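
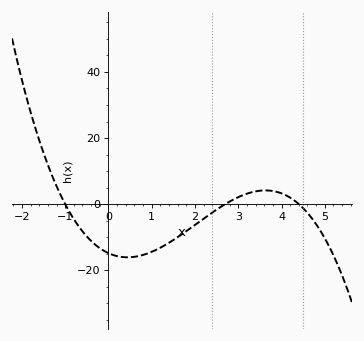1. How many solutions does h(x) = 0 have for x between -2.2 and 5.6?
3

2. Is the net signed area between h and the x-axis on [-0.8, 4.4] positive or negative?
negative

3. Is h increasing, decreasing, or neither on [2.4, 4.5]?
neither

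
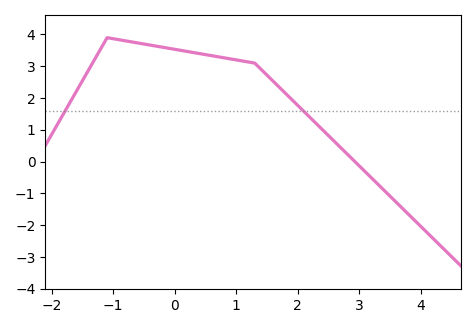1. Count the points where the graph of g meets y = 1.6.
2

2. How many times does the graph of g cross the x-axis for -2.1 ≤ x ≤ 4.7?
1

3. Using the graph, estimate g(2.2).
1.39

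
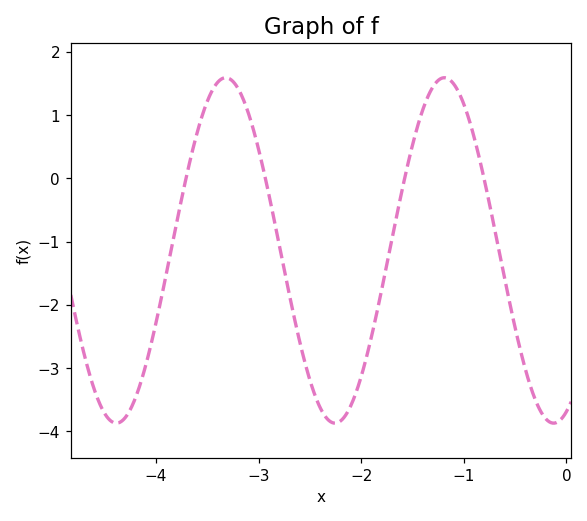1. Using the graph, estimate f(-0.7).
-0.8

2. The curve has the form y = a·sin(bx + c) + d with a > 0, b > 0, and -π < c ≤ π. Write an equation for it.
y = 2.73sin(2.95x - 1.2) - 1.14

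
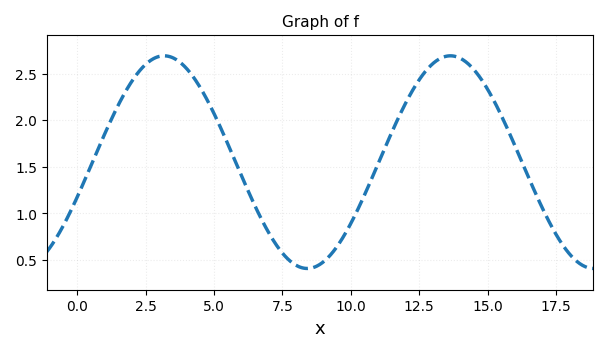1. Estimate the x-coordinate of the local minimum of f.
8.41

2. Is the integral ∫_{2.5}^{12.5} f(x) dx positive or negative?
positive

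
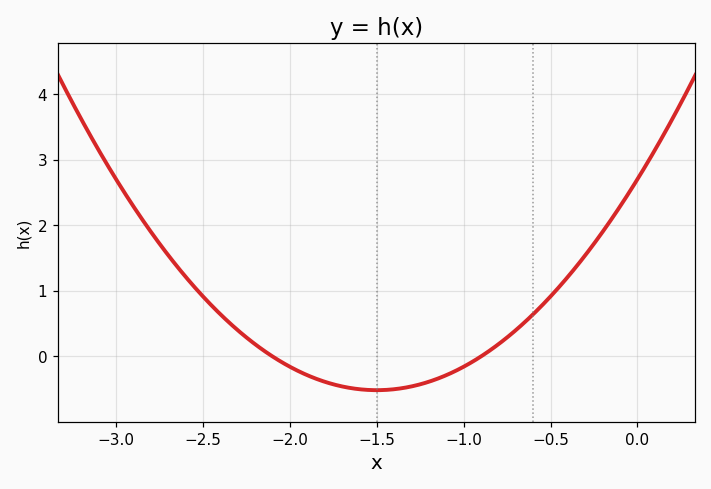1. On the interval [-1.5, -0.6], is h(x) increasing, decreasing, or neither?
increasing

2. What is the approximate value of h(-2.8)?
1.9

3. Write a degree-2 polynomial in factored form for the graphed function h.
y = 1.43(x + 2.1)(x + 0.9)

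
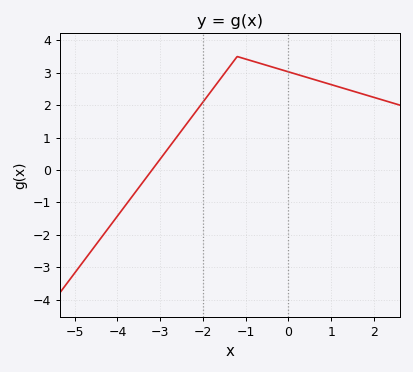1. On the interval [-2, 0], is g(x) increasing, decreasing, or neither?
neither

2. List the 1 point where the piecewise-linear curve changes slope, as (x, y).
(-1.2, 3.5)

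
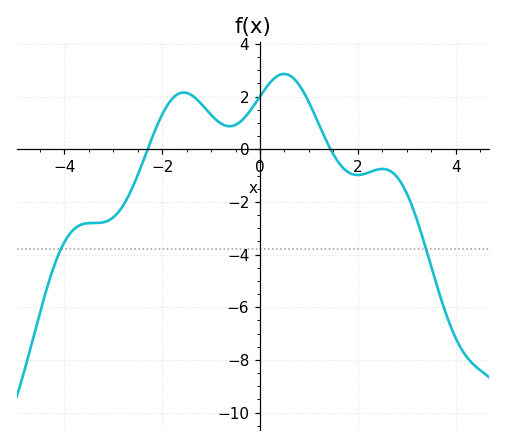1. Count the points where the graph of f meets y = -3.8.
2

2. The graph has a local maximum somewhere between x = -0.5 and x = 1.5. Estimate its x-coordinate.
0.4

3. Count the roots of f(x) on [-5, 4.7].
2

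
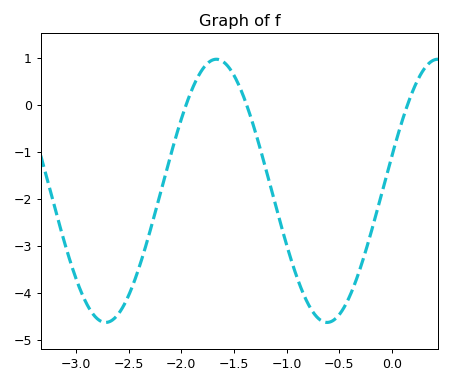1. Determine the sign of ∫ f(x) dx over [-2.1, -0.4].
negative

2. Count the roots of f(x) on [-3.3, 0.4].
3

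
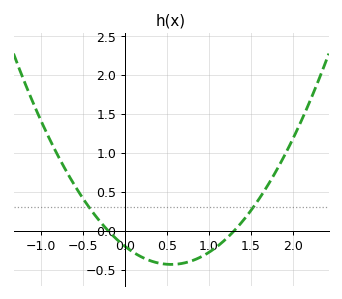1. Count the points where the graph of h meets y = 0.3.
2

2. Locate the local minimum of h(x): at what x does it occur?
0.55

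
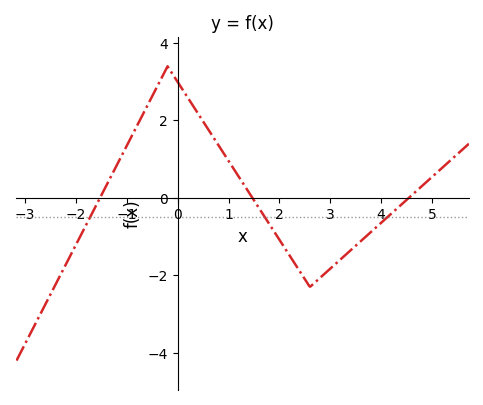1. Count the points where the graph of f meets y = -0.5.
3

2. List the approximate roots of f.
-1.6, 1.4, 4.6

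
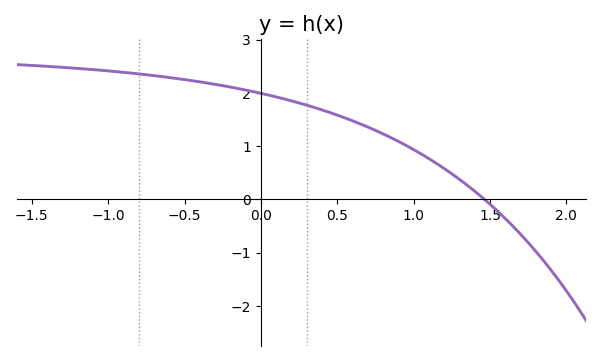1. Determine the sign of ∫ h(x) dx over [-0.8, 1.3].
positive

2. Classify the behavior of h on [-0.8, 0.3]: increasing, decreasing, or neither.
decreasing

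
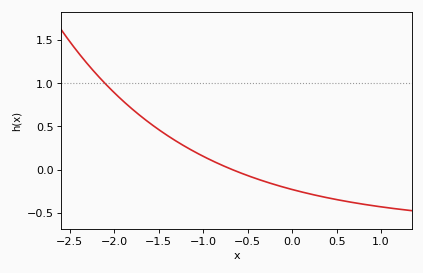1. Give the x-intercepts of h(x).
-0.7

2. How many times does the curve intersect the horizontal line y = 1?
1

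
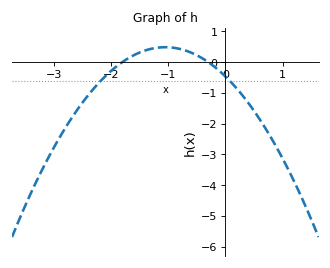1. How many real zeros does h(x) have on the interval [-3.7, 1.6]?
2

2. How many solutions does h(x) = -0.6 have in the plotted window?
2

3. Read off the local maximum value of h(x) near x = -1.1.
0.5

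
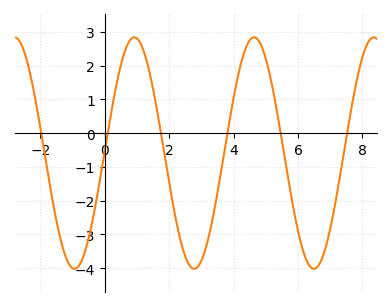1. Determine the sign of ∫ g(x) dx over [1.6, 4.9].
negative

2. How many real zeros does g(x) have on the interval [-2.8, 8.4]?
6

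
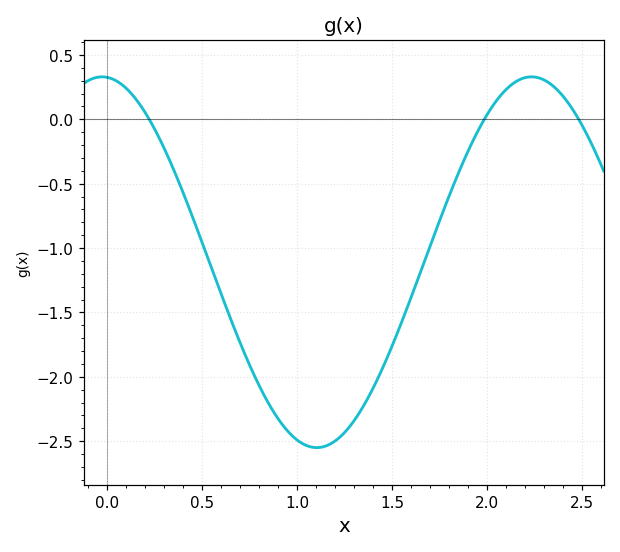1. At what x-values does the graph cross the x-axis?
0.223, 1.99, 2.48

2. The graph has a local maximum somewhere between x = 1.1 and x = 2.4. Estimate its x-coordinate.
2.23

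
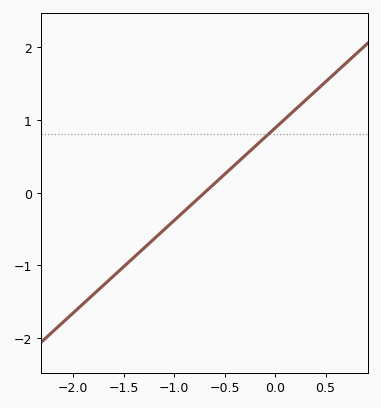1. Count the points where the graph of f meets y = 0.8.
1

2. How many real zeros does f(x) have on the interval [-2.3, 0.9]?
1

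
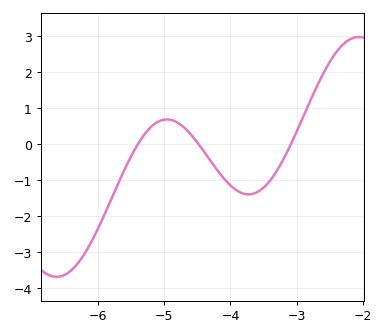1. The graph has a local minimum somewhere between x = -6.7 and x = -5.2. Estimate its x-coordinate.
-6.62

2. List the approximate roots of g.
-5.4, -4.48, -3.09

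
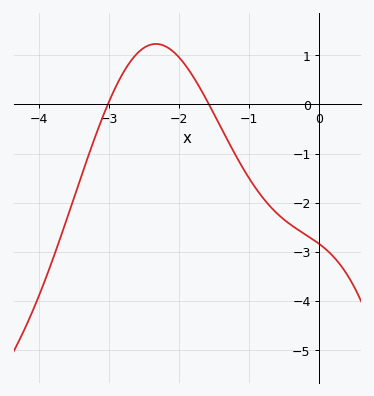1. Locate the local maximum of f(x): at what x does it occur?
-2.33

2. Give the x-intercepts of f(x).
-3.02, -1.58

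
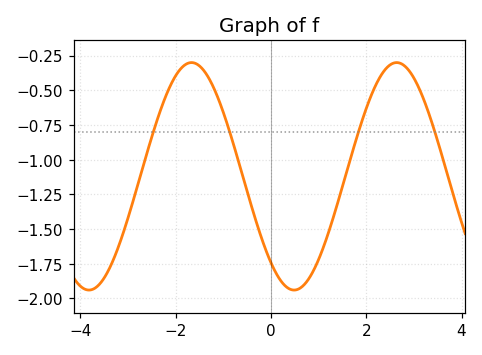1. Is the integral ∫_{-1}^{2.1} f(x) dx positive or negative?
negative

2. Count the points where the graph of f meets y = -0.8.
4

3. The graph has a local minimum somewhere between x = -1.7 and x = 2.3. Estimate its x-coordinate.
0.487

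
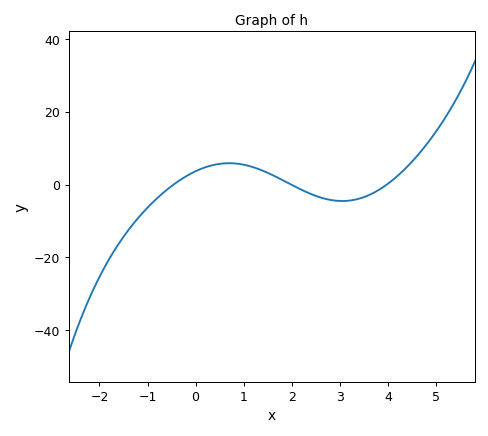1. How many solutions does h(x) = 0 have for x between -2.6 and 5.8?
3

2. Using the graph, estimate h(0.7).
5.86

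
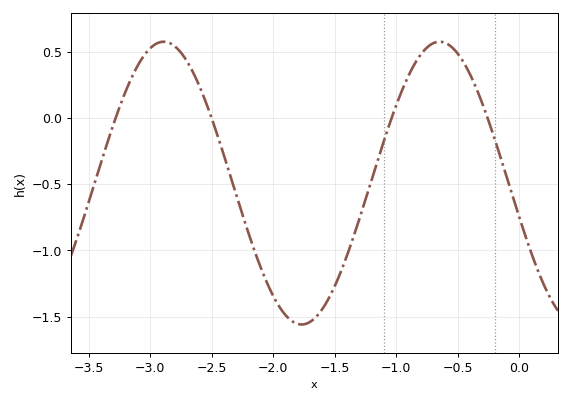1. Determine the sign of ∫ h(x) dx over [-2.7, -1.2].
negative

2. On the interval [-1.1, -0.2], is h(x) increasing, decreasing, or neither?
neither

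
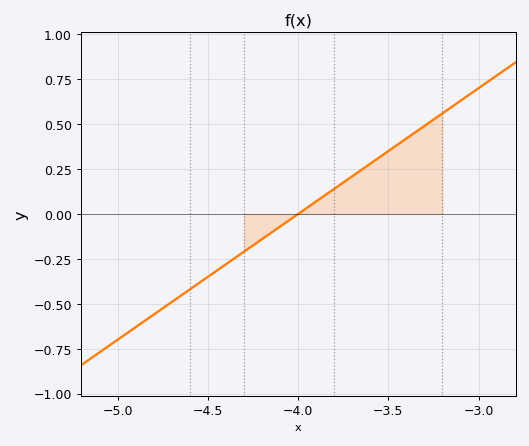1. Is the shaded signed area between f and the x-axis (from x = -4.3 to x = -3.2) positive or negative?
positive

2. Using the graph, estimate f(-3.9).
0.06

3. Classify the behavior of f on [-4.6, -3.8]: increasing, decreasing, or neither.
increasing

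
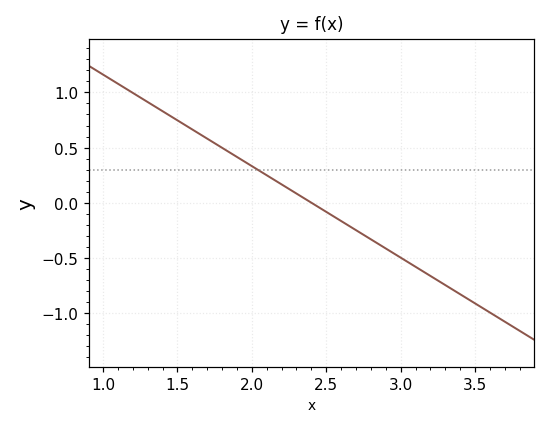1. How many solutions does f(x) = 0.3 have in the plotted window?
1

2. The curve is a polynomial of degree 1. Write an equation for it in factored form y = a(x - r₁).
y = -0.83(x - 2.4)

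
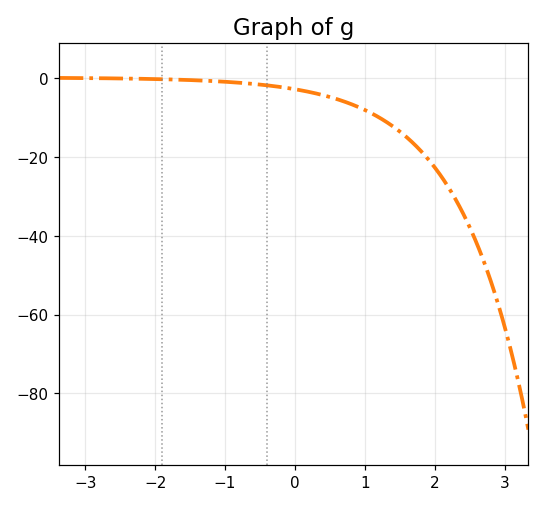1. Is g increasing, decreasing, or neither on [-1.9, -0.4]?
decreasing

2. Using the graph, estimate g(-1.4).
0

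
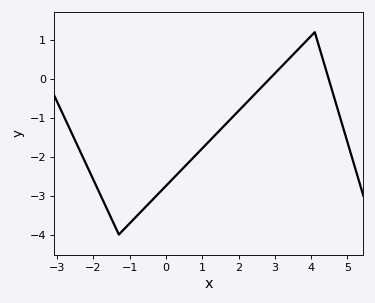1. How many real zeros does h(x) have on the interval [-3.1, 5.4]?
2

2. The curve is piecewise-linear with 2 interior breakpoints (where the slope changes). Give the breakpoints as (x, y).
(-1.3, -4); (4.1, 1.2)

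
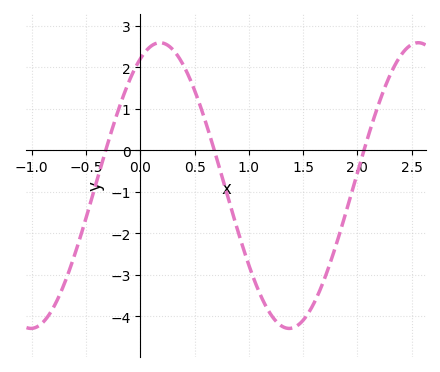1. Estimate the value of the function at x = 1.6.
-3.7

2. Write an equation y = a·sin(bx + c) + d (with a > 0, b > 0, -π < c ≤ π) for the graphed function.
y = 3.44sin(2.6x + 1.1) - 0.85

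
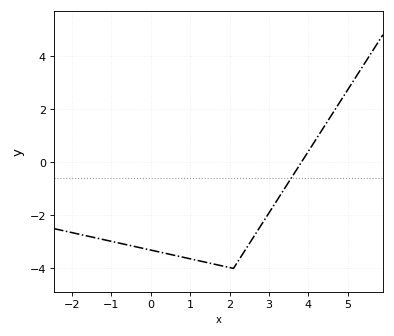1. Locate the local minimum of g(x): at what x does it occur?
2.2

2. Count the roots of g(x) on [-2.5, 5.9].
1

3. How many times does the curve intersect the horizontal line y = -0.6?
1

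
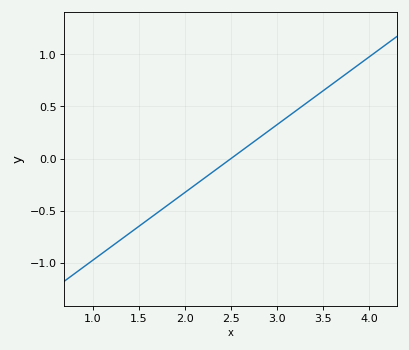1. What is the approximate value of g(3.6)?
0.7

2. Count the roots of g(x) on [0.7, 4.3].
1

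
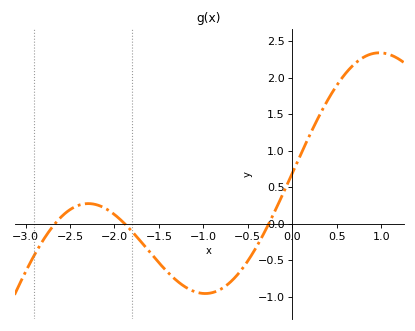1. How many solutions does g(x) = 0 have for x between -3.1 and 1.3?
3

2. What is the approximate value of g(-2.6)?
0.1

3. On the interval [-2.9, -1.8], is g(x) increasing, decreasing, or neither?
neither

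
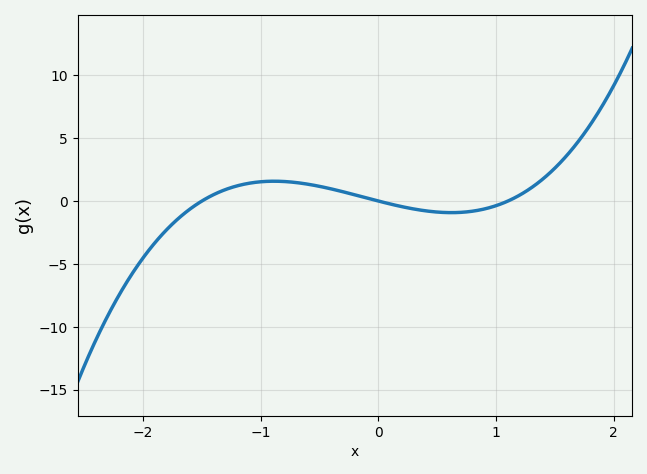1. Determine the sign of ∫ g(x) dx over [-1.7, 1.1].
positive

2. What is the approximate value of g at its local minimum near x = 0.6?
-1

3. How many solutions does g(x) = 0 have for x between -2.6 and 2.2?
3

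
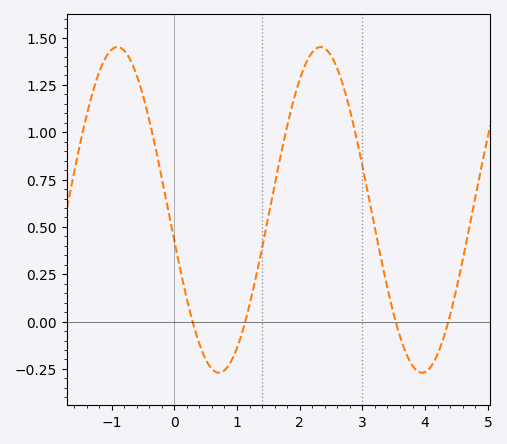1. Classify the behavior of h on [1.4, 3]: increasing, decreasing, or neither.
neither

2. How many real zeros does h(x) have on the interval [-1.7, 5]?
4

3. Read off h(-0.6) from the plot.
1.3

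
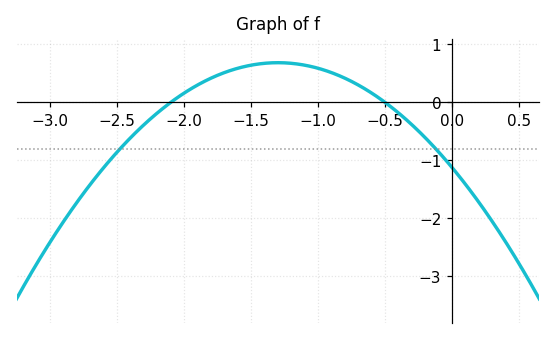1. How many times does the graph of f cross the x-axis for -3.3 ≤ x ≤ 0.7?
2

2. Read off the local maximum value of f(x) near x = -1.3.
0.685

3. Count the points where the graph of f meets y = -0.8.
2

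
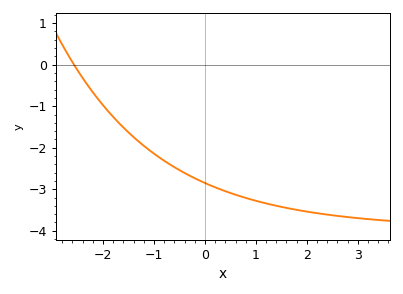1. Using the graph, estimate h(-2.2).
-0.665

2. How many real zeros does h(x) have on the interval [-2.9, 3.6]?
1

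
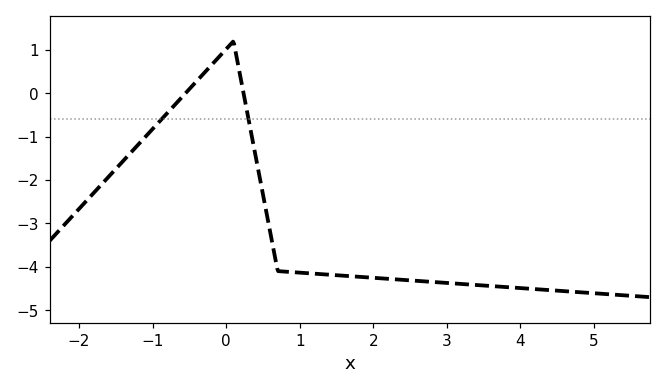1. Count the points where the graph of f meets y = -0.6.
2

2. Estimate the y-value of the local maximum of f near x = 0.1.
1.2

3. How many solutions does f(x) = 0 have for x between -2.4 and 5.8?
2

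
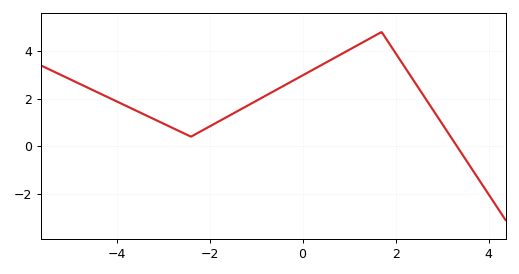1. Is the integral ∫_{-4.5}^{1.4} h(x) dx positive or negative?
positive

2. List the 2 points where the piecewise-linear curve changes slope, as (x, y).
(-2.4, 0.4); (1.7, 4.8)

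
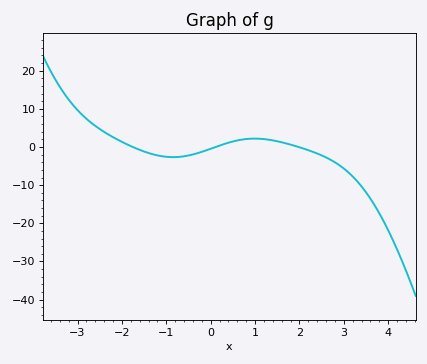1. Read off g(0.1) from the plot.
-0.039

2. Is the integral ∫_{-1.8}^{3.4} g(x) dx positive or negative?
negative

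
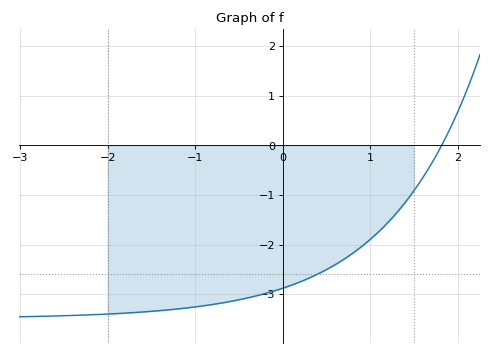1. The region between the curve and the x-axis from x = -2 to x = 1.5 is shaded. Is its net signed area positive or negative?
negative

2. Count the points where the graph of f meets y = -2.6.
1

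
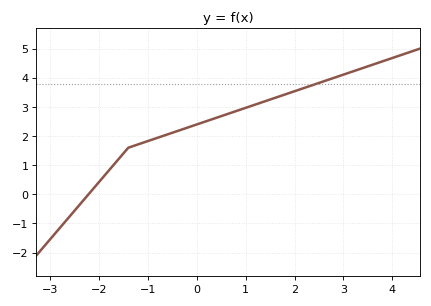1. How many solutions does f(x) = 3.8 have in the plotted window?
1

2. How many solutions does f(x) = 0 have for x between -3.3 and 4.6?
1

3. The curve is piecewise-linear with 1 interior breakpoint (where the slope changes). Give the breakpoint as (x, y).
(-1.4, 1.6)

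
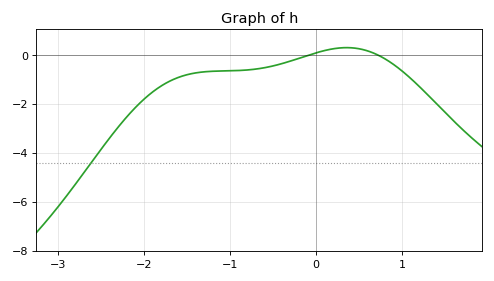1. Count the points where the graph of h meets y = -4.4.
1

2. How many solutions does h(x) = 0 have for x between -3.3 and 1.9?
2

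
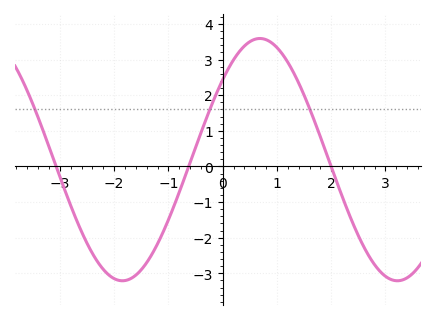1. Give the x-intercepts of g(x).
-3.07, -0.626, 2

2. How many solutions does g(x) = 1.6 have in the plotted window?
3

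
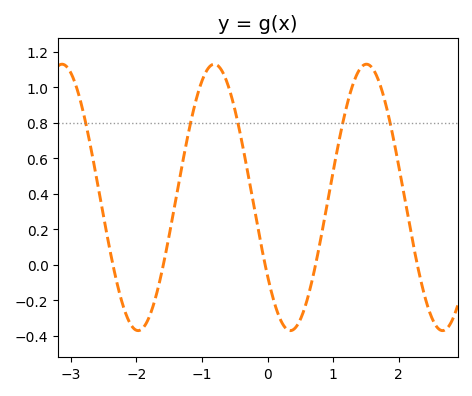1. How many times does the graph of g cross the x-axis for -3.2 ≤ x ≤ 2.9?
5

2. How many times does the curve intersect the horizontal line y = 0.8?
5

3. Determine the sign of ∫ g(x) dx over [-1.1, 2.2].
positive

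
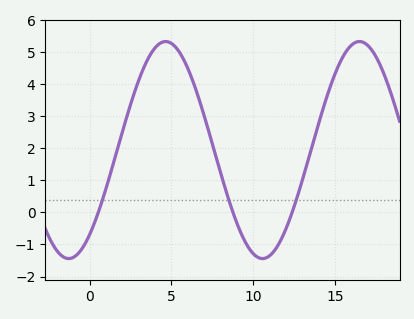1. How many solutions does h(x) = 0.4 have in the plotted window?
3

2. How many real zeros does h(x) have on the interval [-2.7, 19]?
3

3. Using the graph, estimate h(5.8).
4.72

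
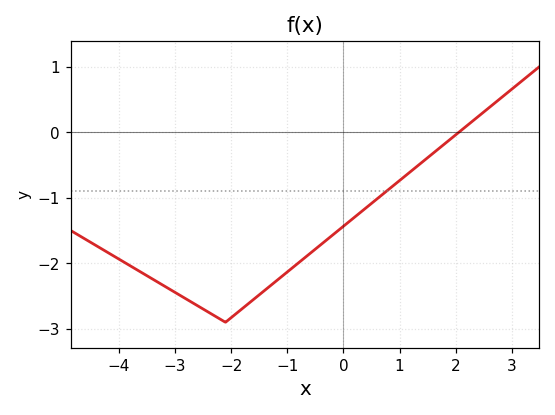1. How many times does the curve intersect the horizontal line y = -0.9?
1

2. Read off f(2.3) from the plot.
0.17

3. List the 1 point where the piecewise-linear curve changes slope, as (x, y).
(-2.1, -2.9)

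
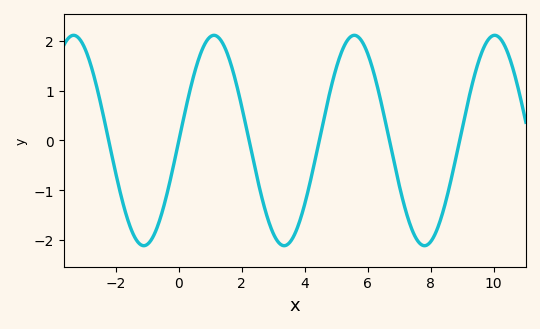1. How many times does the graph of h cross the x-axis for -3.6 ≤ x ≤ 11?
6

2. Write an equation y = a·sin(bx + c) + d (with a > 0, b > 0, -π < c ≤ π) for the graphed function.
y = 2.11sin(1.41x - 0.01) + 0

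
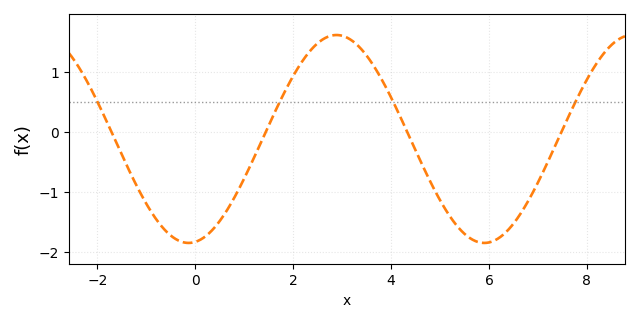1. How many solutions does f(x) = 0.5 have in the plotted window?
4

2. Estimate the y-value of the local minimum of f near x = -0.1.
-1.85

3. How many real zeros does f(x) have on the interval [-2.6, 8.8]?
4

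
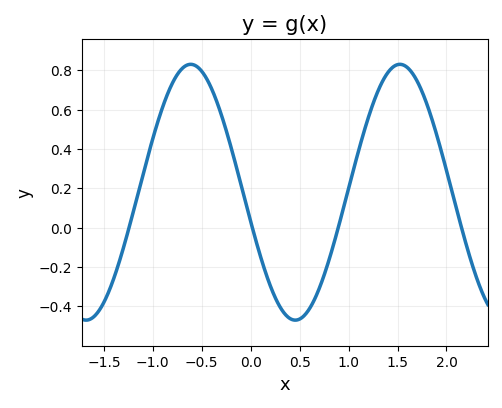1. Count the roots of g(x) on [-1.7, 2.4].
4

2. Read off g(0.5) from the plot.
-0.465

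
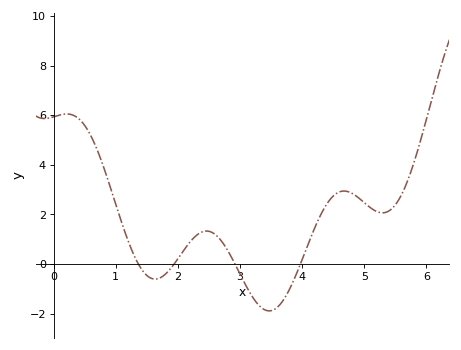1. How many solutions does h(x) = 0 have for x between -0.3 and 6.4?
4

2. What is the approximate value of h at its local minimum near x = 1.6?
-0.602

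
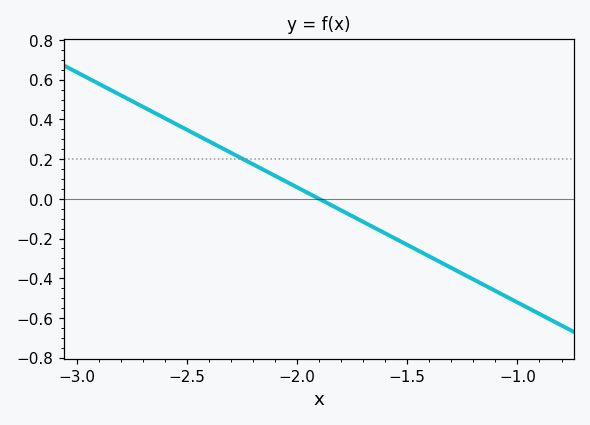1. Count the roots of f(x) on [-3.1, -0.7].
1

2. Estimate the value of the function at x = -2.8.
0.52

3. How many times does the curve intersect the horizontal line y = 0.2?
1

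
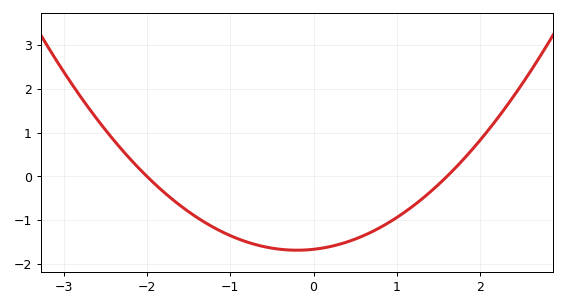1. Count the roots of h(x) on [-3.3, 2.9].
2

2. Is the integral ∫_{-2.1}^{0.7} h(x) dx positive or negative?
negative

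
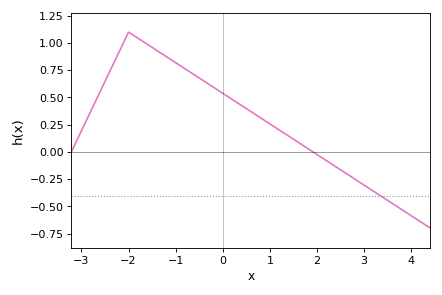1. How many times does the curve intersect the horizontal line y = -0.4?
1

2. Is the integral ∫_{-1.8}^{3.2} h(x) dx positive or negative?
positive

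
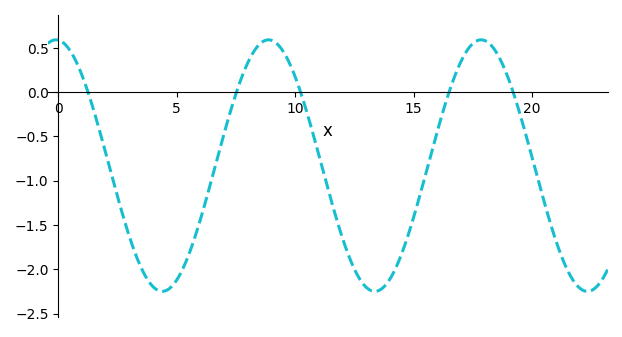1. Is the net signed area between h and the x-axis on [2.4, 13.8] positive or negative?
negative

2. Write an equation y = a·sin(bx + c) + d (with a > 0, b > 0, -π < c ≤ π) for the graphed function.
y = 1.42sin(0.7x + 1.64) - 0.83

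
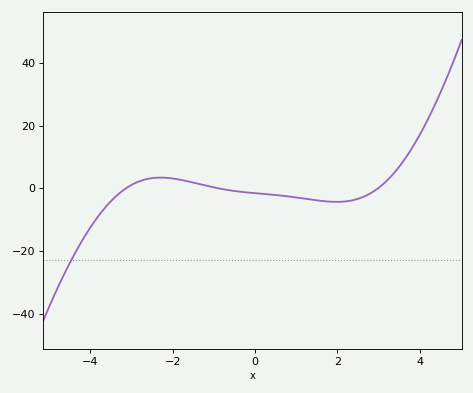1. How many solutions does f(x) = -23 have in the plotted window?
1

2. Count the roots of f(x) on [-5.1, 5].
3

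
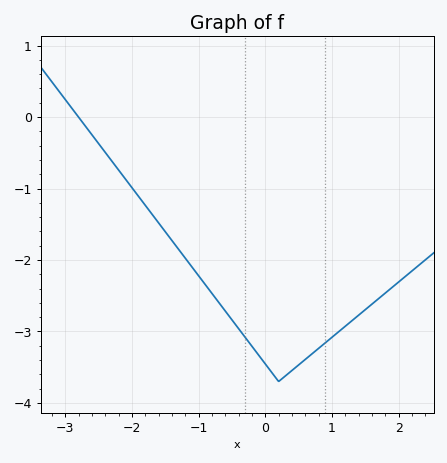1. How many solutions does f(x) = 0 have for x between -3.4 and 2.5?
1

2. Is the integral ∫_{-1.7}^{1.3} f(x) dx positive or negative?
negative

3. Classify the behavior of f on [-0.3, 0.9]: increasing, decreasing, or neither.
neither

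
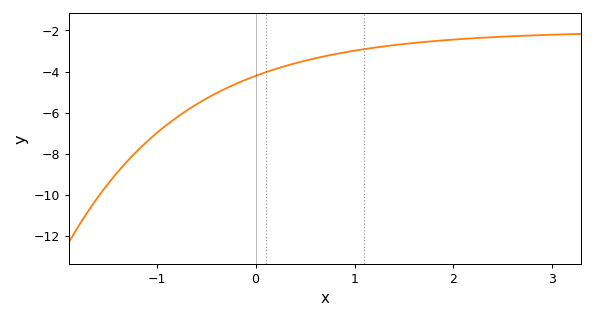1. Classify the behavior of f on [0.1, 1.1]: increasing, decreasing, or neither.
increasing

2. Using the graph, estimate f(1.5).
-2.6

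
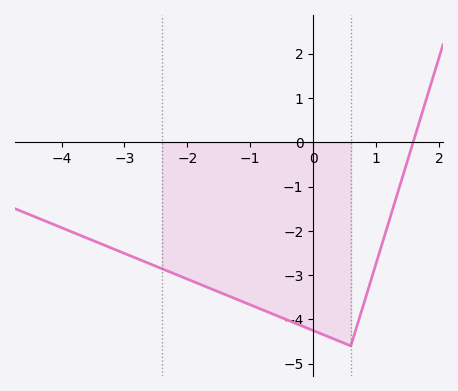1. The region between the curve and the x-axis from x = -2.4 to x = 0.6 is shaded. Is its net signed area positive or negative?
negative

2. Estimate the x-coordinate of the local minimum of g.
0.6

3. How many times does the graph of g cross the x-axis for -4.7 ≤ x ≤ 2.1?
1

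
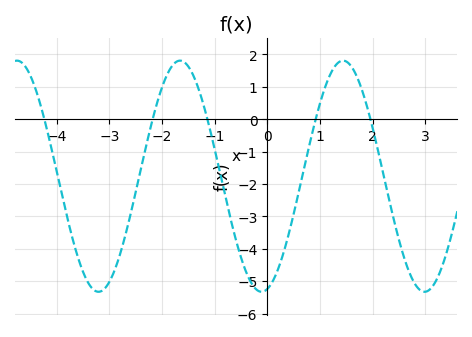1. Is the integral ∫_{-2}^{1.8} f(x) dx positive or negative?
negative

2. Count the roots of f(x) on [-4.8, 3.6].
5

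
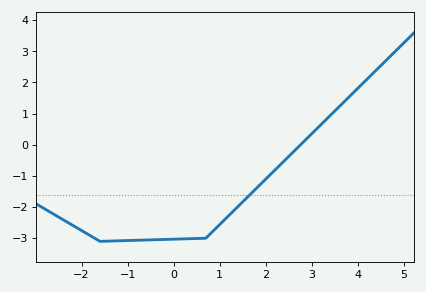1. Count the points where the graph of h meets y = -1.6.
1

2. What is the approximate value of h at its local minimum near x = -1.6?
-3.1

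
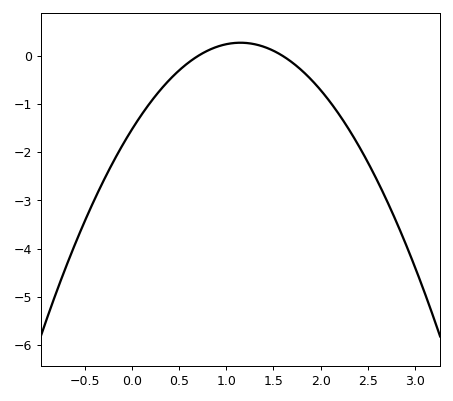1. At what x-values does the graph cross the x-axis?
0.7, 1.6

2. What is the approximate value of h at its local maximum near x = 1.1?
0.3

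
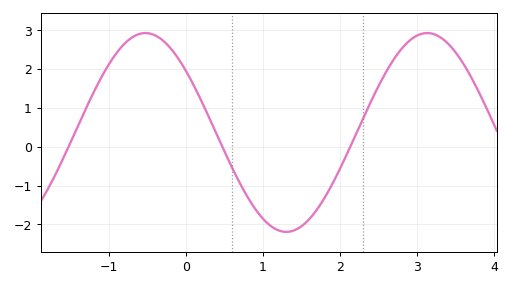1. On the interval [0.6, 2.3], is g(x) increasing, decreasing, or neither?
neither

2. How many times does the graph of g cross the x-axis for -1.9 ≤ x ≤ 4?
3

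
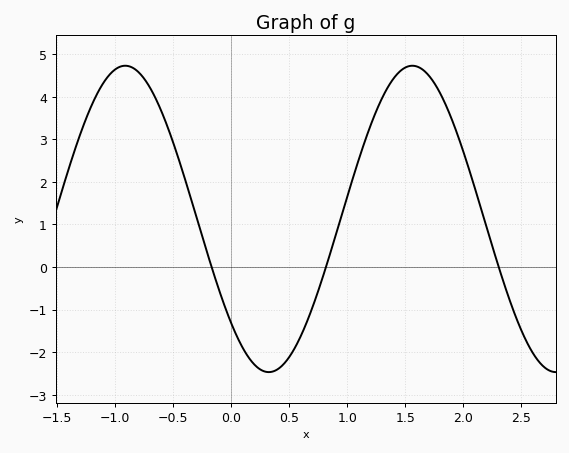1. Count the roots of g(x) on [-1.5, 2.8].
3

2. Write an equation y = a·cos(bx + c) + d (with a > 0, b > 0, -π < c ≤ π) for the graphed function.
y = 3.6cos(2.5x + 2.3) + 1.13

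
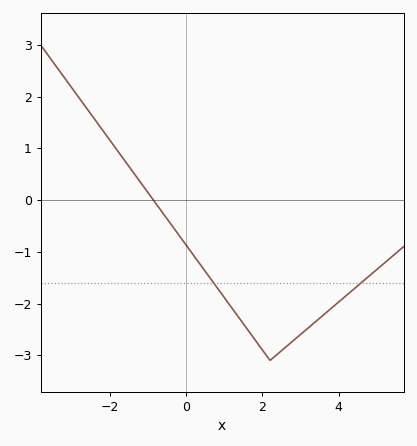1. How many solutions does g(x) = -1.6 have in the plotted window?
2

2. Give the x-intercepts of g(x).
-0.8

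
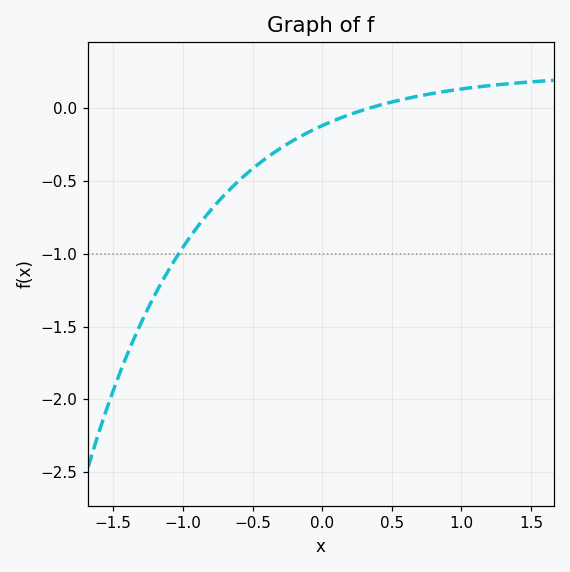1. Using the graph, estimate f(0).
-0.1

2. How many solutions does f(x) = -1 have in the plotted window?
1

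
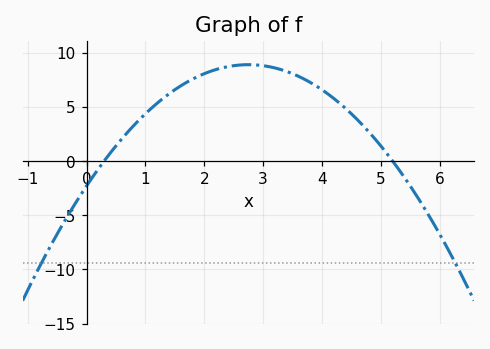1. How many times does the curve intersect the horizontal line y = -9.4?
2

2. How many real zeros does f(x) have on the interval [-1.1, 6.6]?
2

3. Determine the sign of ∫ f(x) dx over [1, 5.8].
positive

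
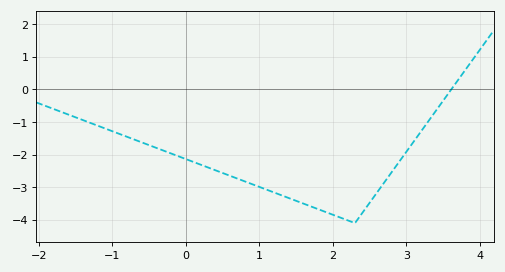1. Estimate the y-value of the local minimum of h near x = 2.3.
-4.1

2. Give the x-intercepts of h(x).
3.6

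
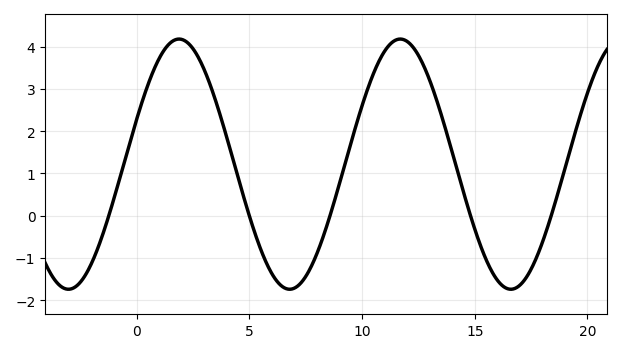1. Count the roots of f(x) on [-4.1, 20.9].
5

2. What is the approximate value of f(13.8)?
1.9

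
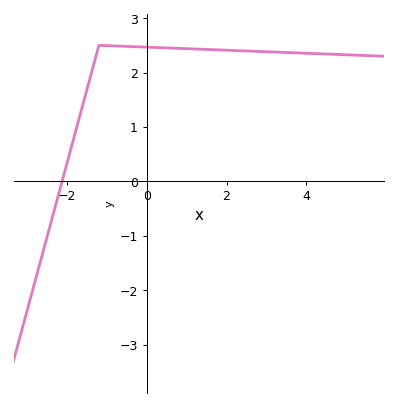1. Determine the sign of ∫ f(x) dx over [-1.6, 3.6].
positive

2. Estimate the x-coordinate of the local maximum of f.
-1.2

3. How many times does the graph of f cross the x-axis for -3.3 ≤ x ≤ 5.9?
1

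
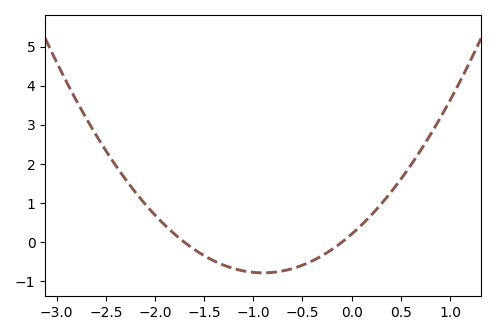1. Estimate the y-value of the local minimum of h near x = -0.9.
-0.8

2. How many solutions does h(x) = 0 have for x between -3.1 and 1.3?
2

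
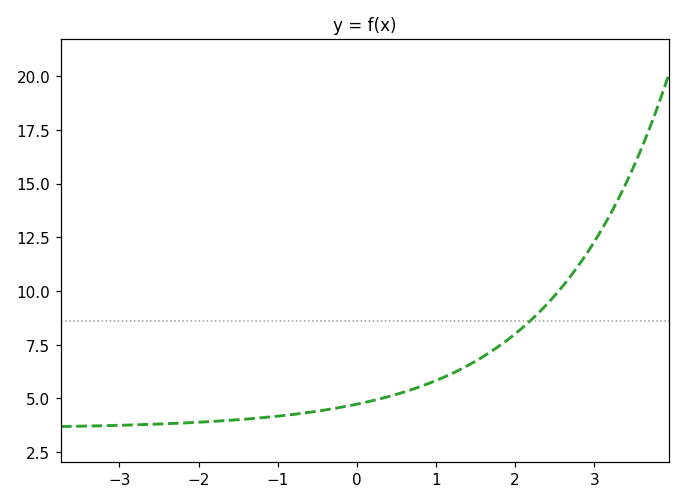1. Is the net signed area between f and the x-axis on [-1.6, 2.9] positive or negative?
positive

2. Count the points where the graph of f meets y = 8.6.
1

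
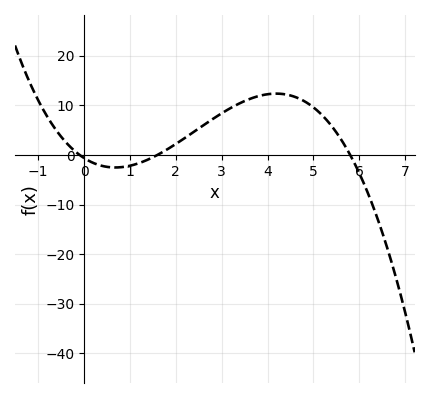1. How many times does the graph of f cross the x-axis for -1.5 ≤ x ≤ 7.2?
3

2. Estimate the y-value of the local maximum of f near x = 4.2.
12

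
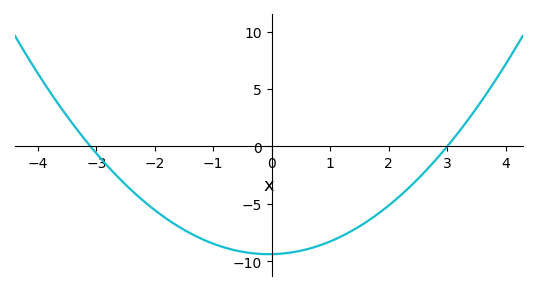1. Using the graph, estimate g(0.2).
-9.5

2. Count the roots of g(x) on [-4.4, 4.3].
2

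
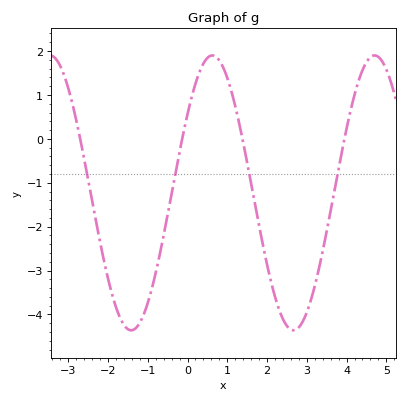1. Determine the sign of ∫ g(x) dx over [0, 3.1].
negative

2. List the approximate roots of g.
-2.6, -0.2, 1.4, 4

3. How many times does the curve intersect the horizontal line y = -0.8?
4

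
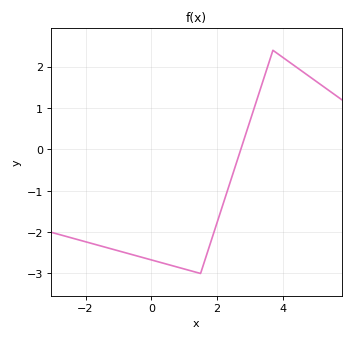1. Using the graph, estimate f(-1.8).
-2.3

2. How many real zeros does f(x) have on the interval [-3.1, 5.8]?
1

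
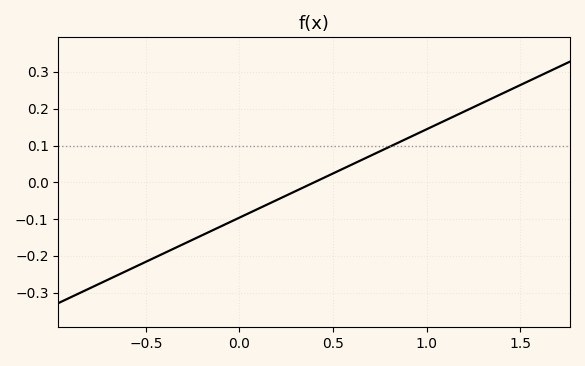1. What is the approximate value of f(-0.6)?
-0.24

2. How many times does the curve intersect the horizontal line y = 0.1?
1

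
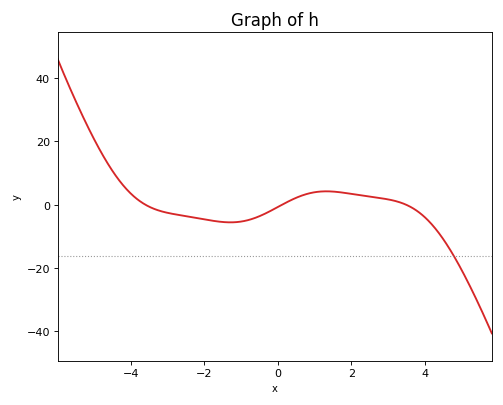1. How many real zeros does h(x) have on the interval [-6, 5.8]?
3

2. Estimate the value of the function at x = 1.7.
4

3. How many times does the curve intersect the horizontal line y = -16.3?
1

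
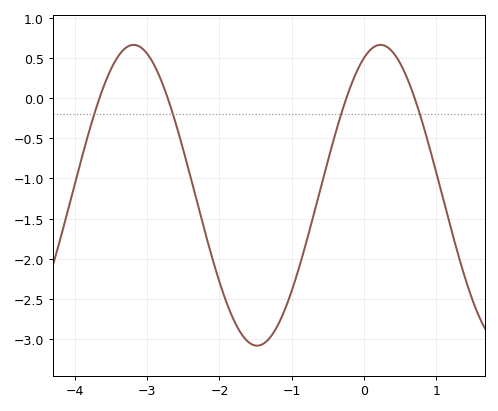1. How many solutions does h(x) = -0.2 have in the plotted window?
4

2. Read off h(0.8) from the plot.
-0.284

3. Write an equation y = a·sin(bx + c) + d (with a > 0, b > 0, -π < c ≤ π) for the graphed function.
y = 1.87sin(1.84x + 1.15) - 1.21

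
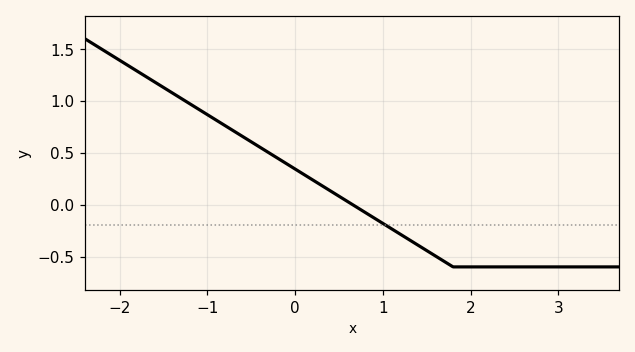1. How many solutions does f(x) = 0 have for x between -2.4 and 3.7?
1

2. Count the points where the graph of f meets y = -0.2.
1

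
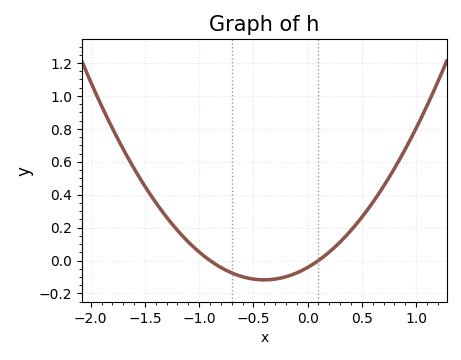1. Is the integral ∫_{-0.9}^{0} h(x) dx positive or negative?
negative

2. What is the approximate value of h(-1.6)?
0.56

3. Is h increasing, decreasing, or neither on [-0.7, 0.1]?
neither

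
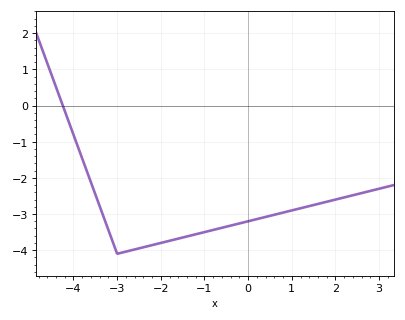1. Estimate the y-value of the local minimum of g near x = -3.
-4.1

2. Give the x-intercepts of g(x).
-4.2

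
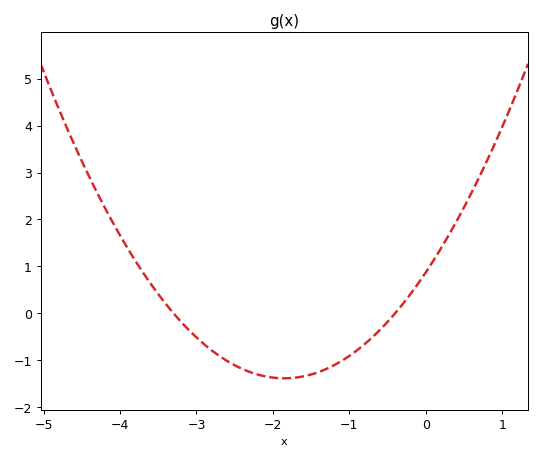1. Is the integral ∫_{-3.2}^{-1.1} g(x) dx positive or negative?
negative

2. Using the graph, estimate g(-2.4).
-1.2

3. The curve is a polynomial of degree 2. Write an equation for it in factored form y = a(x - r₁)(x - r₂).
y = 0.66(x + 3.3)(x + 0.4)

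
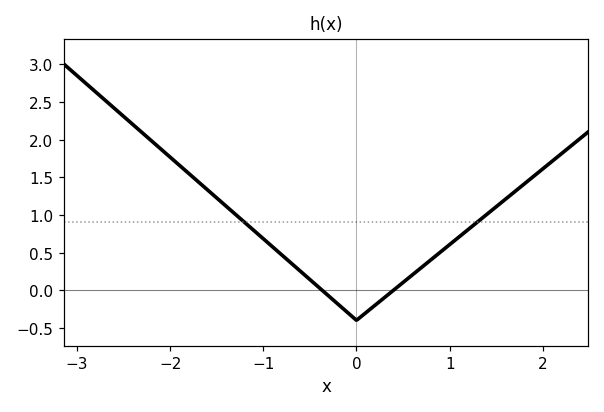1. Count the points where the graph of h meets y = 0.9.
2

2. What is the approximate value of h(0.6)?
0.2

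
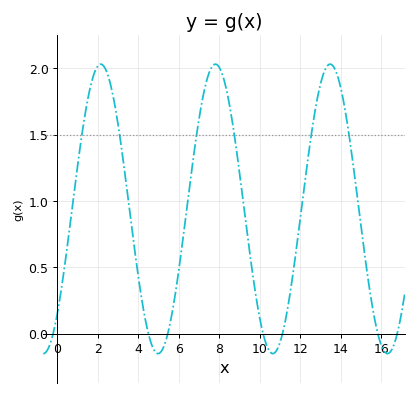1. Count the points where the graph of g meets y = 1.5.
6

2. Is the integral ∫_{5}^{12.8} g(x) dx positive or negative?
positive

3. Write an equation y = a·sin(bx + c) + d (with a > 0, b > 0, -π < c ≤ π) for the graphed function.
y = 1.09sin(1.11x - 0.812) + 0.94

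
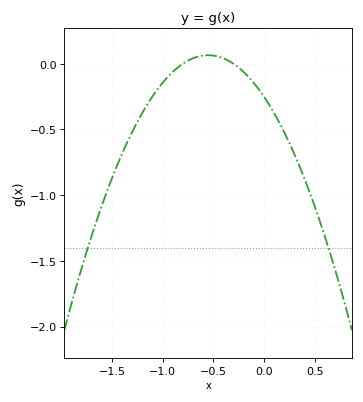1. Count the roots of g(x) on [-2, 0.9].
2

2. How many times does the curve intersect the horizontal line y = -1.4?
2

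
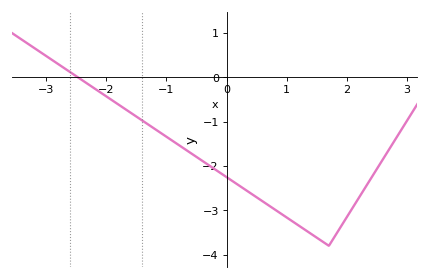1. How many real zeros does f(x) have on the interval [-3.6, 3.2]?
1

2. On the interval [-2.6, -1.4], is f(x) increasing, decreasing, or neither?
decreasing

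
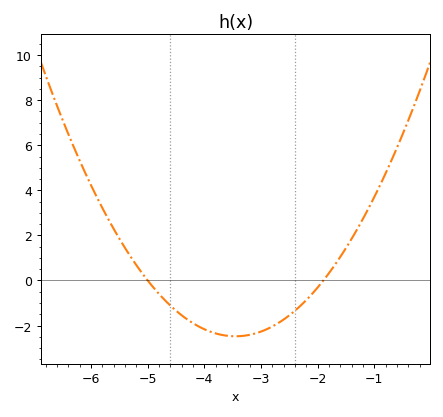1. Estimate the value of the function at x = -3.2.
-2.4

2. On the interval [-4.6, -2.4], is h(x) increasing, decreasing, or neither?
neither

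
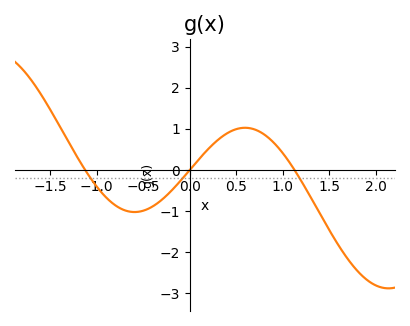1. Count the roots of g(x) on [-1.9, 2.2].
3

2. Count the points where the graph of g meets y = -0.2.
3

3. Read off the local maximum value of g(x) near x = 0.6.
1.03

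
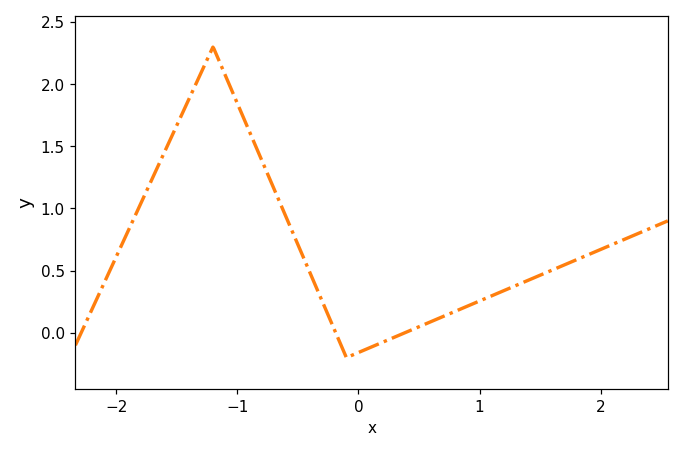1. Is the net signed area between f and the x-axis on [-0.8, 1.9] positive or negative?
positive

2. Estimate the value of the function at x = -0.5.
0.709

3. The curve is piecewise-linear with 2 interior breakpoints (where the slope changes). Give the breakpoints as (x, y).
(-1.2, 2.3); (-0.1, -0.2)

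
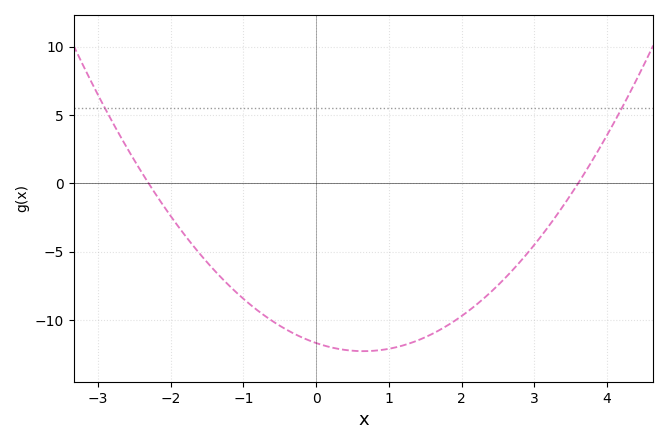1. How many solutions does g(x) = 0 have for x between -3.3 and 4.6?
2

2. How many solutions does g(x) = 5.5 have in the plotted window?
2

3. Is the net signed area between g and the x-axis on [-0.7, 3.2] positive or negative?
negative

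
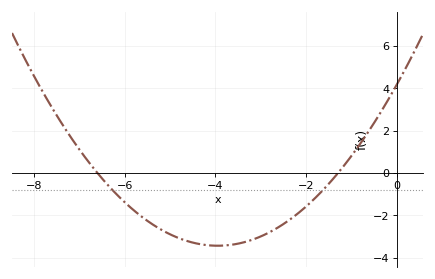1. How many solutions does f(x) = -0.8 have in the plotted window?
2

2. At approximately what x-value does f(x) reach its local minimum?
-3.95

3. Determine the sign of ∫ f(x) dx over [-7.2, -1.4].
negative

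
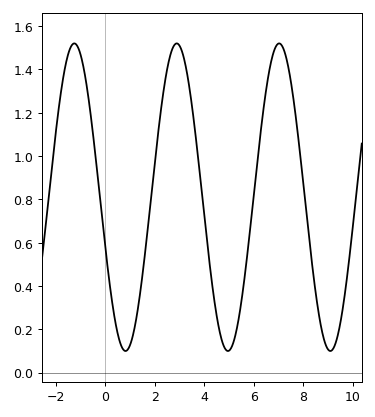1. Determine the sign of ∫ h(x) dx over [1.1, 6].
positive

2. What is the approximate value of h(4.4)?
0.339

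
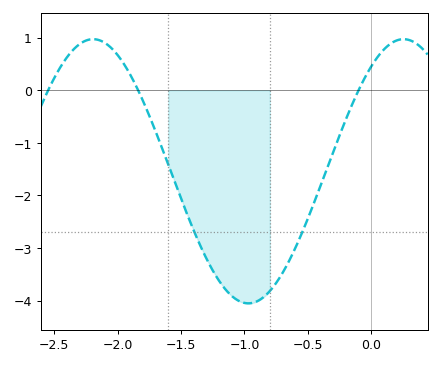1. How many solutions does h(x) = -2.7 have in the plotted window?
2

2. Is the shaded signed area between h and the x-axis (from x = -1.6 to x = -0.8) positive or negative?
negative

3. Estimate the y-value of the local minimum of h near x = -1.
-4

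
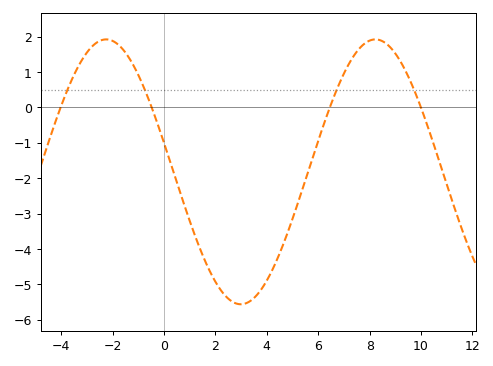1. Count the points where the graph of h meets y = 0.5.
4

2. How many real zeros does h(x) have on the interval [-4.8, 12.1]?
4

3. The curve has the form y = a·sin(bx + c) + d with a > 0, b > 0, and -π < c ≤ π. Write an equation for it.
y = 3.74sin(0.6x + 2.92) - 1.82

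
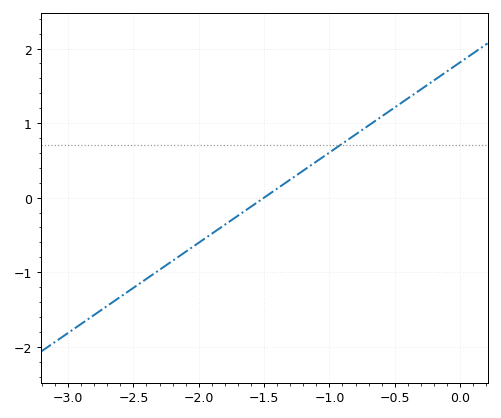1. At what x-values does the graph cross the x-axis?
-1.5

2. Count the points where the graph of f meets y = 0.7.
1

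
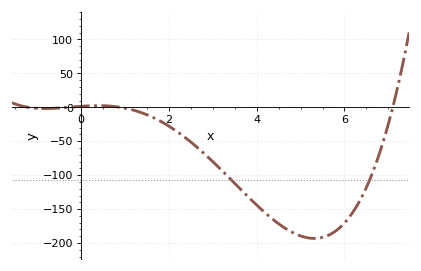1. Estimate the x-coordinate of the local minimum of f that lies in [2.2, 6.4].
5.4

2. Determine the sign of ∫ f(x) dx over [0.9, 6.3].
negative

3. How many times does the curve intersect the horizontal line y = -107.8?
2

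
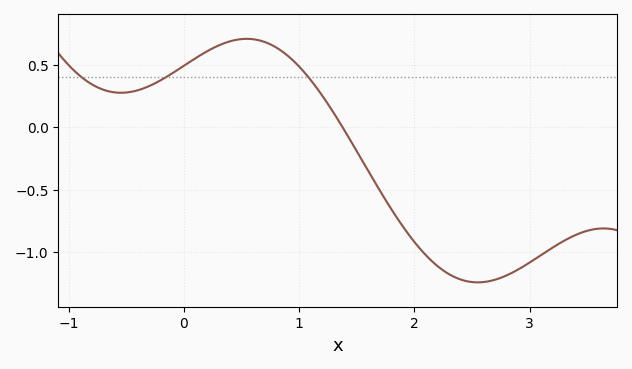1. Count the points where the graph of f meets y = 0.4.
3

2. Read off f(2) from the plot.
-0.9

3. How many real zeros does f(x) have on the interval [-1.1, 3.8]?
1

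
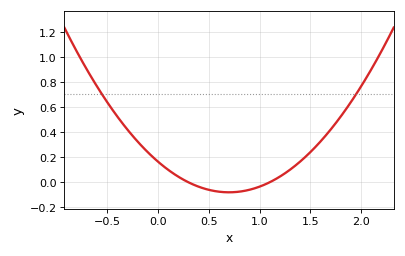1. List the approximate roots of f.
0.3, 1.1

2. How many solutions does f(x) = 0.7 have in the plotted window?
2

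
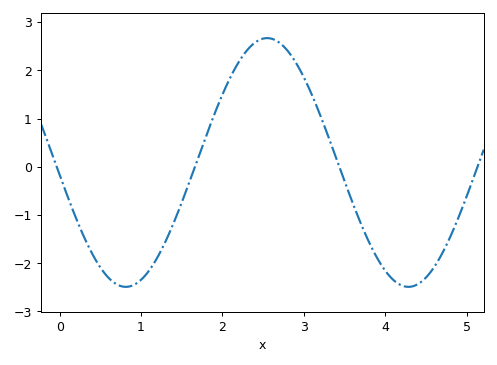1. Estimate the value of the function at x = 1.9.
1.09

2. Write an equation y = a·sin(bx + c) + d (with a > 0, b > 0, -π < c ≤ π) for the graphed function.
y = 2.58sin(1.81x - 3.04) + 0.09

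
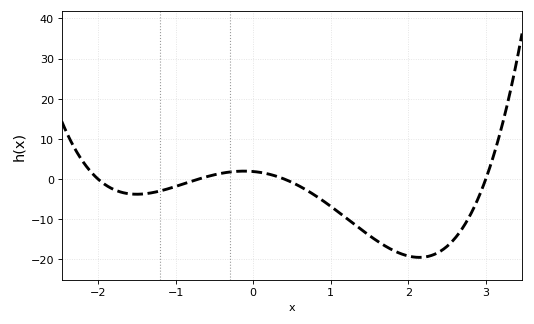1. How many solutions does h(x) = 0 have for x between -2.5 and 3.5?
4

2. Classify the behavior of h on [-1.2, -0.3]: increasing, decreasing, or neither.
increasing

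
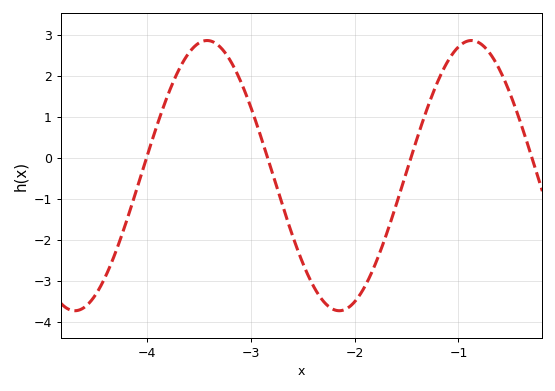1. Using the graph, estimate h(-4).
0.015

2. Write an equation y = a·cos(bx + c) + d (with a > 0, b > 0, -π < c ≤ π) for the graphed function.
y = 3.29cos(2.47x + 2.16) - 0.43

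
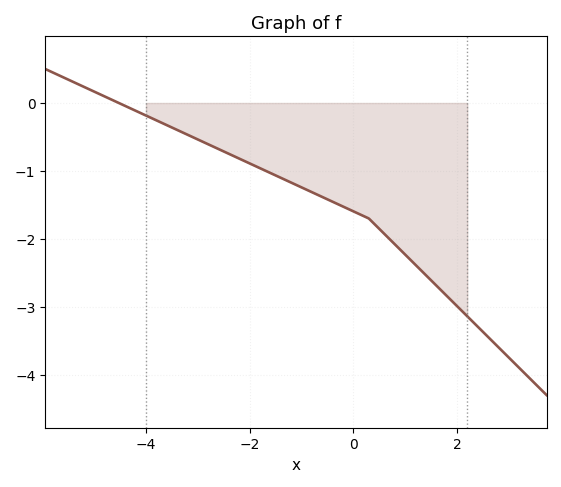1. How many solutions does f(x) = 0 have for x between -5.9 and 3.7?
1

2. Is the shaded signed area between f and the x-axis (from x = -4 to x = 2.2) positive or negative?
negative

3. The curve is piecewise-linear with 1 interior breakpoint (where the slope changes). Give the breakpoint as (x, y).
(0.3, -1.7)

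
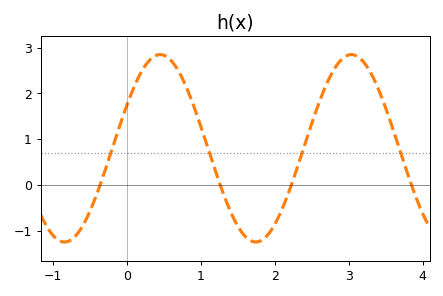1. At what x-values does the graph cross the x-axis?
-0.4, 1.3, 2.2, 3.8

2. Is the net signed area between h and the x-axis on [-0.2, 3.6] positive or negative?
positive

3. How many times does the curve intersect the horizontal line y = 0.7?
4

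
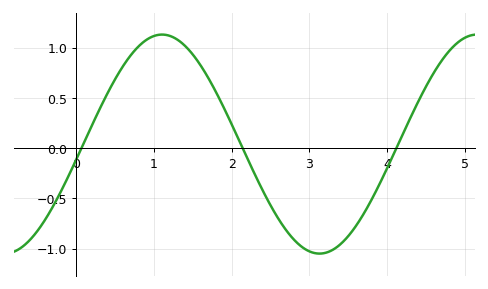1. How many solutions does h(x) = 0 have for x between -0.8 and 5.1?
3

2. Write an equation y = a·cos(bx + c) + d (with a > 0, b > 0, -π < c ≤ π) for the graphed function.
y = 1.09cos(1.6x - 1.7) + 0.04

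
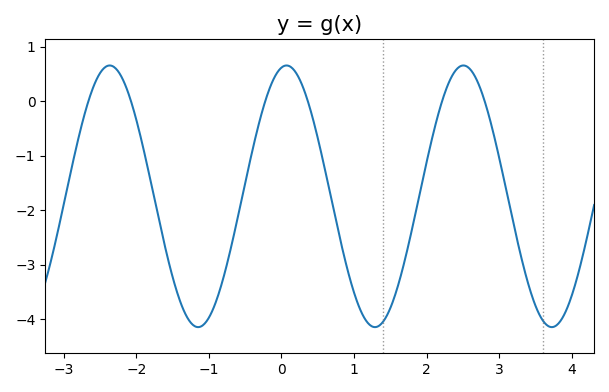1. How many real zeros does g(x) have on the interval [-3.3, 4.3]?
6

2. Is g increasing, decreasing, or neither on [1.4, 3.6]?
neither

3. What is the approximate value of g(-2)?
-0.3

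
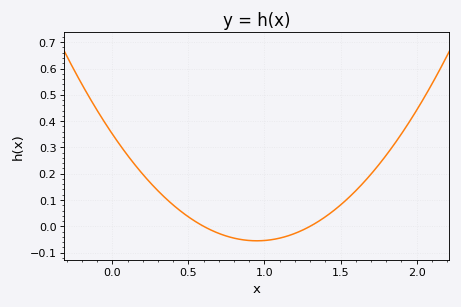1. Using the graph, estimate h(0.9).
-0.05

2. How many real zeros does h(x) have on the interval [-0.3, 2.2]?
2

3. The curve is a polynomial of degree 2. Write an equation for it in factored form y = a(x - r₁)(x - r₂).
y = 0.45(x - 0.6)(x - 1.3)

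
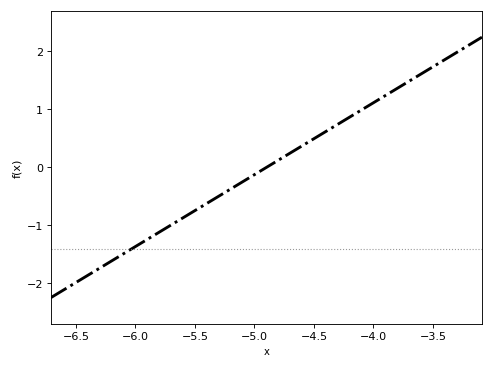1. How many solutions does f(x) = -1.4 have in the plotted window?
1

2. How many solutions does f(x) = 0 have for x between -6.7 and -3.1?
1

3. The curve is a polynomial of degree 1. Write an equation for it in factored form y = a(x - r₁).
y = 1.24(x + 4.9)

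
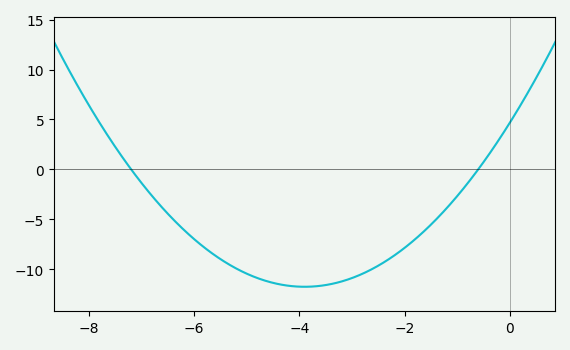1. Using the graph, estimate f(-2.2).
-8.5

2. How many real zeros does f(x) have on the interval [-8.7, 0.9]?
2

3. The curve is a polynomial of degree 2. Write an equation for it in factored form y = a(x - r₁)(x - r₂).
y = 1.08(x + 7.2)(x + 0.6)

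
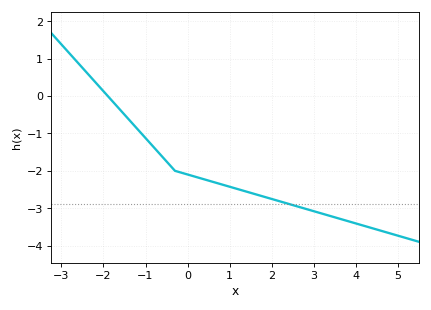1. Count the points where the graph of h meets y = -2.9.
1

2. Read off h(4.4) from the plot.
-3.54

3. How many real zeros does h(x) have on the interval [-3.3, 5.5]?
1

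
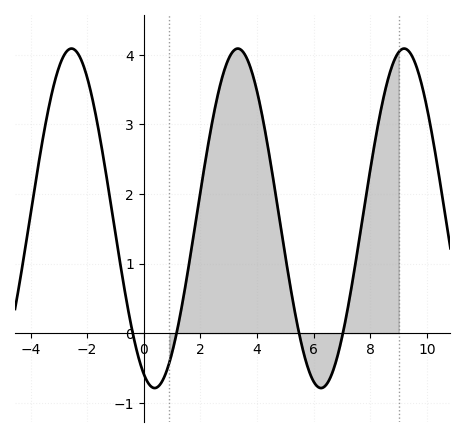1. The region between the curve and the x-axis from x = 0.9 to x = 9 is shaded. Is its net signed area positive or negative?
positive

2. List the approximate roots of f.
-0.392, 1.16, 5.48, 7.03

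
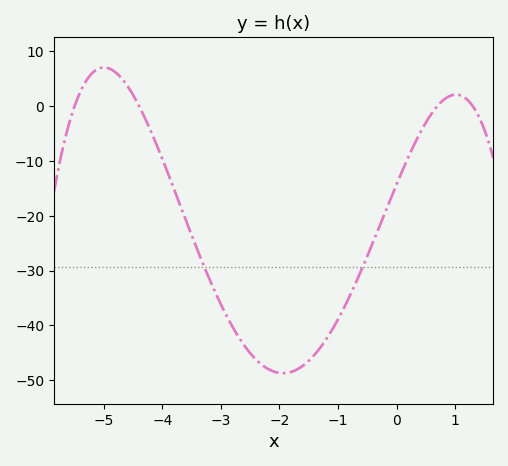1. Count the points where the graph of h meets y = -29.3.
2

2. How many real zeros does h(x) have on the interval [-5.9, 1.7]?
4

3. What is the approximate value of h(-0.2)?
-19.5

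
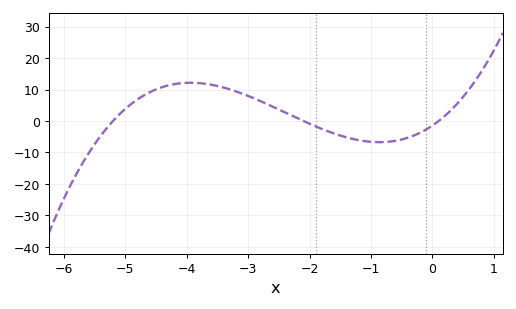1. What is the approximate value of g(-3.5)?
11.1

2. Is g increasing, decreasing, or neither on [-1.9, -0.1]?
neither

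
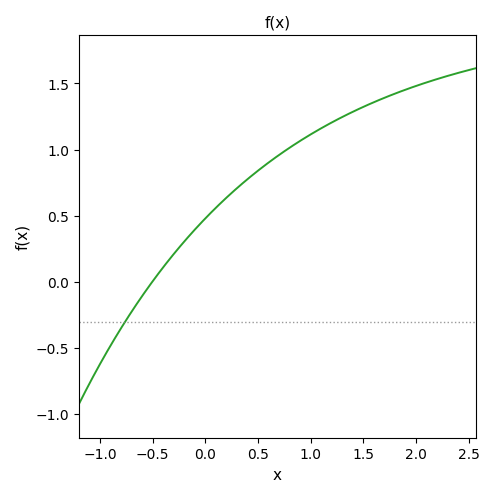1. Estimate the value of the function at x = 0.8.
1.01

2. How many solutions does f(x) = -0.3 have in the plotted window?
1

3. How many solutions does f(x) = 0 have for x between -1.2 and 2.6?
1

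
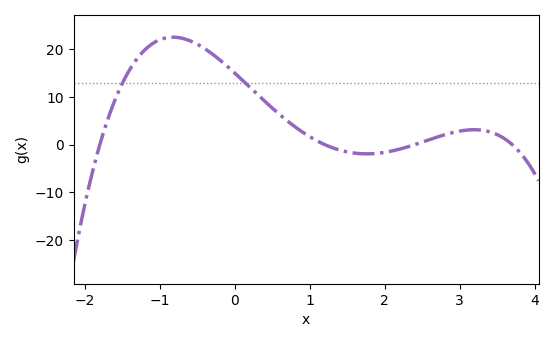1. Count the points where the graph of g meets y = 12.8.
2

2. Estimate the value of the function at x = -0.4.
20.1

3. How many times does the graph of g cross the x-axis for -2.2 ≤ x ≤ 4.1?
4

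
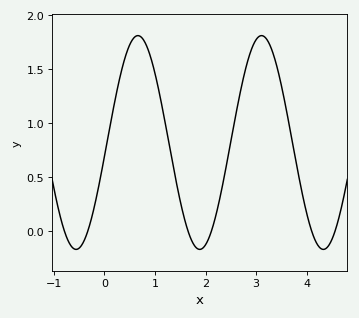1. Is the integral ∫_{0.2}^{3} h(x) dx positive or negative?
positive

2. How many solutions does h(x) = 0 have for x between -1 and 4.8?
6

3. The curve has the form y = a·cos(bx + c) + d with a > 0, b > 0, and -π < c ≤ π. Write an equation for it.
y = 0.99cos(2.6x - 1.7) + 0.82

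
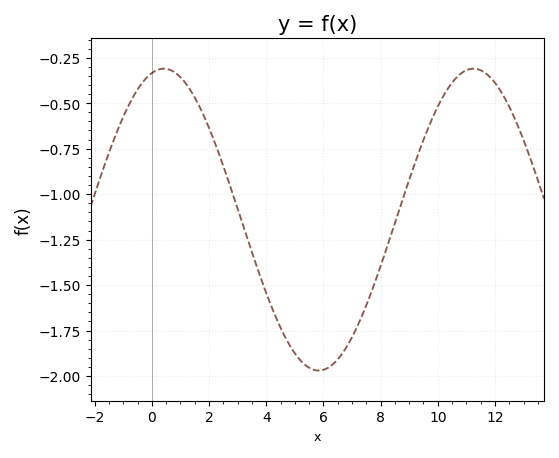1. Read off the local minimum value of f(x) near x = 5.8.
-1.97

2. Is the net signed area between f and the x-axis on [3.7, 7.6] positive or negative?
negative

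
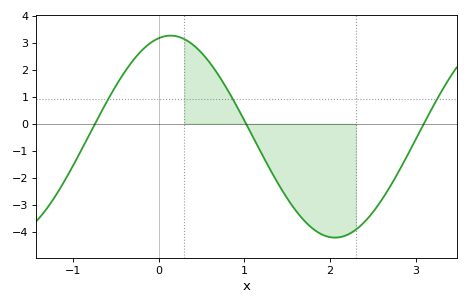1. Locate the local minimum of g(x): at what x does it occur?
2.1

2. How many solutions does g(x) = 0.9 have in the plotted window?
3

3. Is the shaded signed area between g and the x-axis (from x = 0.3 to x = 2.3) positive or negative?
negative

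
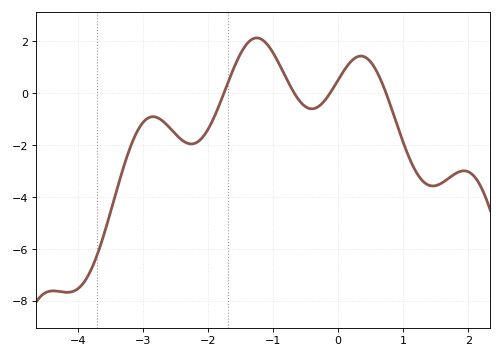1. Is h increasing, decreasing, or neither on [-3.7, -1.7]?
neither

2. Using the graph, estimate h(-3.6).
-5.44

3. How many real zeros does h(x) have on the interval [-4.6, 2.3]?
4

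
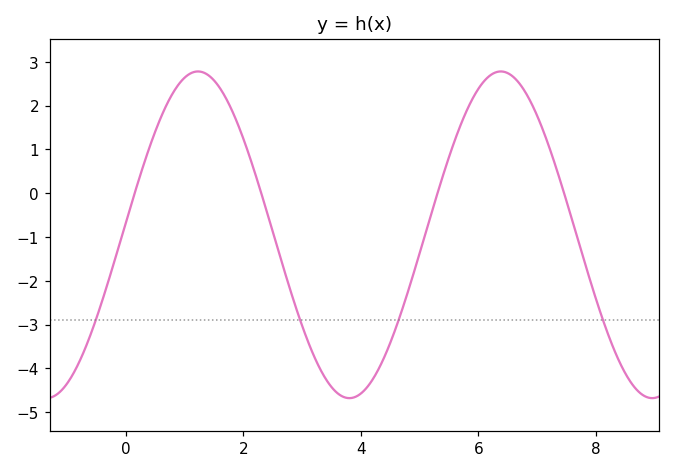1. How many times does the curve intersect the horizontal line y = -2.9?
4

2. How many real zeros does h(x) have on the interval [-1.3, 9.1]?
4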